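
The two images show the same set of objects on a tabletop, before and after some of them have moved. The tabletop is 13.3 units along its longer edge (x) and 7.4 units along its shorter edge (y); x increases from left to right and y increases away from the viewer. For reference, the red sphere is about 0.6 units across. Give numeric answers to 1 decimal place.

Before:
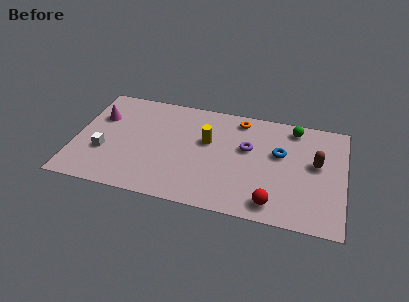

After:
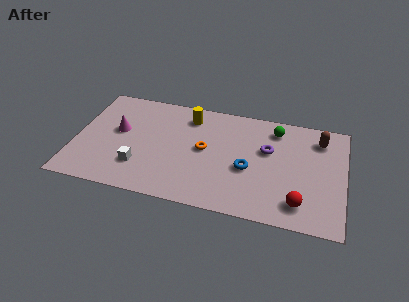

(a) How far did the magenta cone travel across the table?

1.3

From (1.1, 5.0) to (2.1, 4.2), the magenta cone covered √(1.0² + 0.8²) ≈ 1.3 units.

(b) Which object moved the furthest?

the orange torus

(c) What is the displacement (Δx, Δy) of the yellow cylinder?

(-1.0, 1.5)

The yellow cylinder started near (6.5, 4.5) and ended near (5.5, 6.0).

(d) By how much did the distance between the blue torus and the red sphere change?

-0.3

The distance was about 3.4 in the first image and 3.1 in the second, so they moved 0.3 units closer together.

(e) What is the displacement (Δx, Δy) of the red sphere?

(1.3, 0.3)

The red sphere was at about (9.9, 1.1) and moved to about (11.2, 1.4).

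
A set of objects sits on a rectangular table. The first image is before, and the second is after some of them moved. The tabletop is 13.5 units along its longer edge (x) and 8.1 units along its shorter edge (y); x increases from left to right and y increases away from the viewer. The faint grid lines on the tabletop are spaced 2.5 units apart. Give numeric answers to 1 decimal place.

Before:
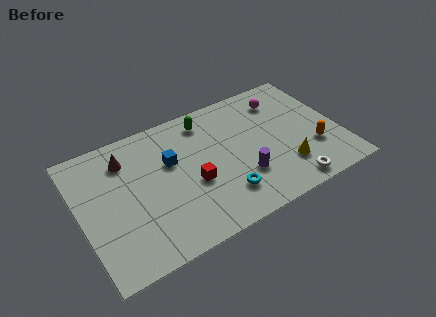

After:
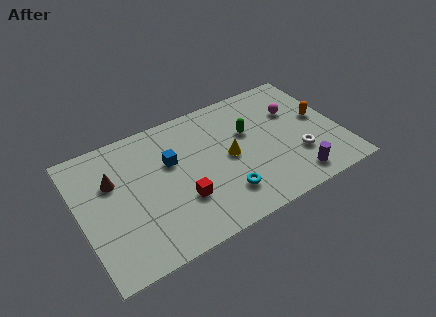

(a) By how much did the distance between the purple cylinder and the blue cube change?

+2.8

The distance was about 4.3 in the first image and 7.1 in the second, so they moved 2.8 units further apart.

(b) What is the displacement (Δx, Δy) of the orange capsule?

(0.6, 1.8)

The orange capsule was at about (12.0, 2.6) and moved to about (12.6, 4.4).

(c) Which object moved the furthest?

the yellow cone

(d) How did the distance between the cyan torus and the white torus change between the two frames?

+0.6

Before: roughly 3.4 units apart; after: 4.0. That's 0.6 units further apart.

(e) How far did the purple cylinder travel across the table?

2.8

The purple cylinder moved from about (8.2, 2.5) to (10.7, 1.2), a distance of √(2.5² + 1.3²) ≈ 2.8.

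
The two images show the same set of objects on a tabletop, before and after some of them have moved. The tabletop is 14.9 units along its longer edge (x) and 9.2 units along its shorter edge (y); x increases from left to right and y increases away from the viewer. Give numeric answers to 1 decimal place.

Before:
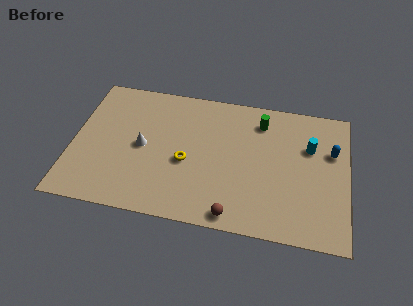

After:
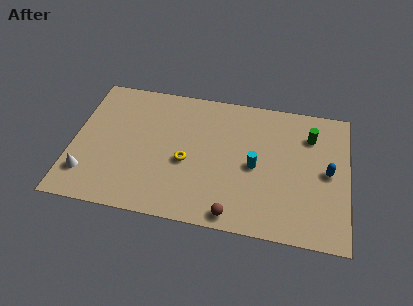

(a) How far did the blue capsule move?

1.4

The blue capsule was near (14.0, 6.0) before and (13.8, 4.6) after, so it travelled √(0.2² + 1.4²) ≈ 1.4 units.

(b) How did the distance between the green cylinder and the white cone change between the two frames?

+5.9

The distance was about 6.9 in the first image and 12.8 in the second, so they moved 5.9 units further apart.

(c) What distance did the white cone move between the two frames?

3.8

The white cone was near (3.8, 4.5) before and (0.9, 2.1) after, so it travelled √(2.9² + 2.4²) ≈ 3.8 units.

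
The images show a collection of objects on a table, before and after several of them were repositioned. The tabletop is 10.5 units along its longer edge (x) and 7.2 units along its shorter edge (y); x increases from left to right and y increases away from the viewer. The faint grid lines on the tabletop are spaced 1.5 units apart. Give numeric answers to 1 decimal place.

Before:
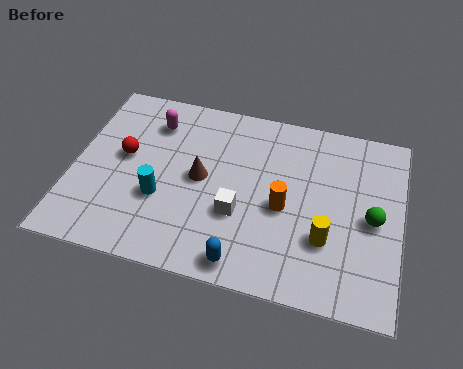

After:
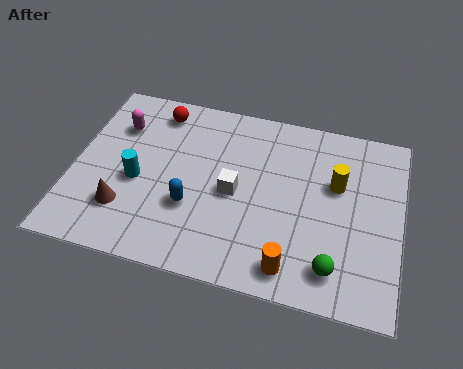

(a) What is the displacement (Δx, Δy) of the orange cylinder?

(0.4, -2.2)

From the two frames, the orange cylinder sits at roughly (6.8, 3.2) before and (7.2, 1.0) after.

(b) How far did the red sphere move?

2.3

The red sphere moved from about (1.6, 4.0) to (2.5, 6.1), a distance of √(0.9² + 2.1²) ≈ 2.3.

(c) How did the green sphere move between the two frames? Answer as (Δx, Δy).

(-1.1, -2.1)

From the two frames, the green sphere sits at roughly (9.6, 3.4) before and (8.5, 1.3) after.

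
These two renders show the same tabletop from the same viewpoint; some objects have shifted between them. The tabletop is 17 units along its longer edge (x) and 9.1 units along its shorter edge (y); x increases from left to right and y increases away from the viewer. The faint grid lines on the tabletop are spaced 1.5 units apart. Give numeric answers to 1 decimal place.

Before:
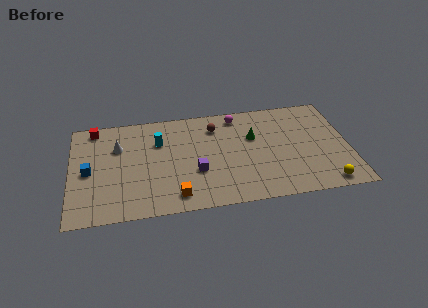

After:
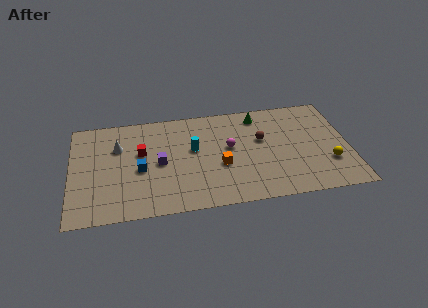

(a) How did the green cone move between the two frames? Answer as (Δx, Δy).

(0.4, 1.9)

The green cone was at about (11.2, 5.8) and moved to about (11.6, 7.7).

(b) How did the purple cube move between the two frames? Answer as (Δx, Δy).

(-2.2, 1.1)

The purple cube started near (7.6, 3.3) and ended near (5.4, 4.4).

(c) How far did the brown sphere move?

3.2

The brown sphere was near (8.9, 7.1) before and (11.7, 5.5) after, so it travelled √(2.8² + 1.6²) ≈ 3.2 units.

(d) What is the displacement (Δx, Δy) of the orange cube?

(2.8, 2.2)

The orange cube started near (6.3, 1.4) and ended near (9.1, 3.6).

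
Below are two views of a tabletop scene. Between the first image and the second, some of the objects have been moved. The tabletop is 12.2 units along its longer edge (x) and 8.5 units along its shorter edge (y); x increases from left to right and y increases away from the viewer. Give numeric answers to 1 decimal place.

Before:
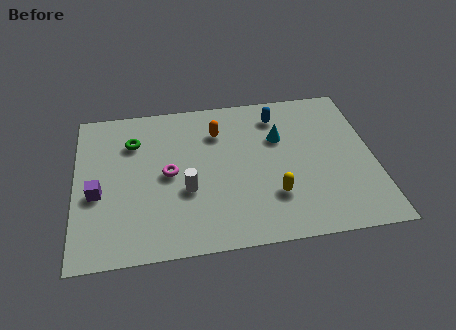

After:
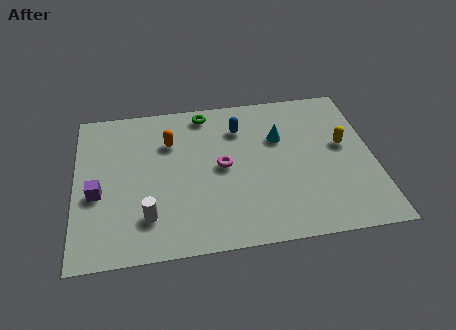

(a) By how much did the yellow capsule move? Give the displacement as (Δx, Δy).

(3.0, 2.4)

The yellow capsule was at about (8.0, 2.4) and moved to about (11.0, 4.8).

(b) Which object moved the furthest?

the yellow capsule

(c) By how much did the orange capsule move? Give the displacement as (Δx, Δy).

(-2.0, -0.3)

The orange capsule was at about (5.9, 6.3) and moved to about (3.9, 6.0).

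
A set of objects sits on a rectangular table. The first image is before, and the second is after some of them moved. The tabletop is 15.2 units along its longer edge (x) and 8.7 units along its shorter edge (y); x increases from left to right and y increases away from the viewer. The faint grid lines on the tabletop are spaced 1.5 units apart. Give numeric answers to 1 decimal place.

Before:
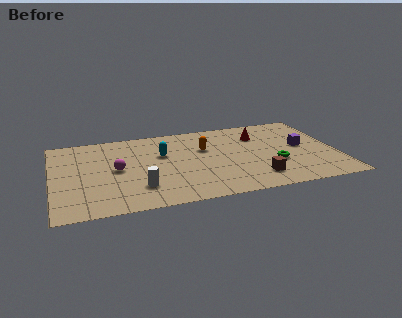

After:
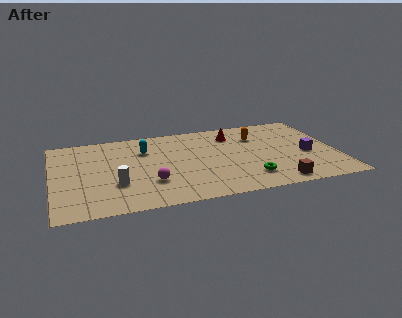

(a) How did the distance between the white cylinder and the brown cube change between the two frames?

+2.4

They were about 6.2 units apart before and 8.6 after — 2.4 units further apart.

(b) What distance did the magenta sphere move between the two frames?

2.5

The magenta sphere moved from about (3.4, 4.4) to (5.1, 2.6), a distance of √(1.7² + 1.8²) ≈ 2.5.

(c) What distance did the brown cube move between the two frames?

1.3

From (10.7, 1.8) to (11.7, 1.0), the brown cube covered √(1.0² + 0.8²) ≈ 1.3 units.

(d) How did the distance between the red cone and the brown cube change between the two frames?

+1.5

The distance was about 4.6 in the first image and 6.1 in the second, so they moved 1.5 units further apart.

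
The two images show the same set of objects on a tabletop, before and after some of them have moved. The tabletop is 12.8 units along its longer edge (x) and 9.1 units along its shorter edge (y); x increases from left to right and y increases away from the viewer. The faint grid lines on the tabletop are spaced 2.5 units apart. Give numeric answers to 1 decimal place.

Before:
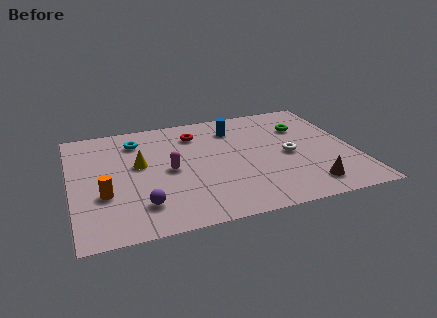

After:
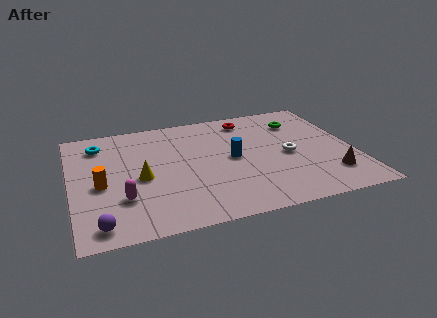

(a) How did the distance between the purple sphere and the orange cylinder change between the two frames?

+0.9

Before: roughly 2.0 units apart; after: 2.9. That's 0.9 units further apart.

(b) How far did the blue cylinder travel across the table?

2.5

From (7.6, 7.1) to (7.3, 4.6), the blue cylinder covered √(0.3² + 2.5²) ≈ 2.5 units.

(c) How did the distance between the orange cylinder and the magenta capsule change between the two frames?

-1.6

Before: roughly 3.2 units apart; after: 1.6. That's 1.6 units closer together.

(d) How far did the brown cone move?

1.3

From (10.4, 1.5) to (11.5, 2.1), the brown cone covered √(1.1² + 0.6²) ≈ 1.3 units.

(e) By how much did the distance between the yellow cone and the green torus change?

+0.3

They were about 7.7 units apart before and 8.0 after — 0.3 units further apart.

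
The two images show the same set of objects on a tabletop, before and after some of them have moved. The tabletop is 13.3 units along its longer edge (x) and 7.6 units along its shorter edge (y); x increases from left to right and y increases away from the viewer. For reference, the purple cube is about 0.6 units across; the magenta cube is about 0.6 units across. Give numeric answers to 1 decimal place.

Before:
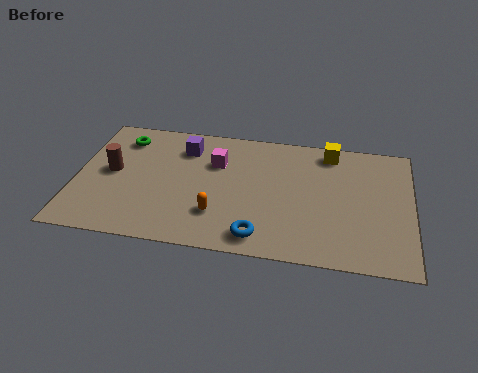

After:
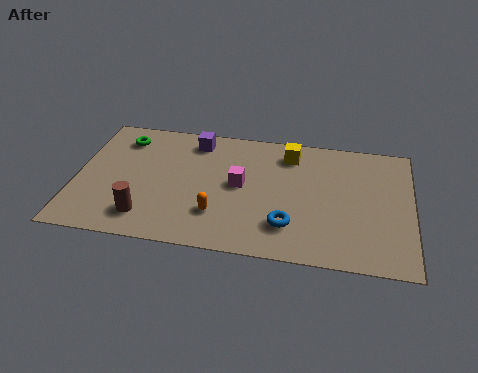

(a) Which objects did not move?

the orange capsule and the green torus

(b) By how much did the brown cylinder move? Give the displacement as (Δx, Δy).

(1.5, -2.5)

From the two frames, the brown cylinder sits at roughly (1.4, 4.0) before and (2.9, 1.5) after.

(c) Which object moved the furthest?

the brown cylinder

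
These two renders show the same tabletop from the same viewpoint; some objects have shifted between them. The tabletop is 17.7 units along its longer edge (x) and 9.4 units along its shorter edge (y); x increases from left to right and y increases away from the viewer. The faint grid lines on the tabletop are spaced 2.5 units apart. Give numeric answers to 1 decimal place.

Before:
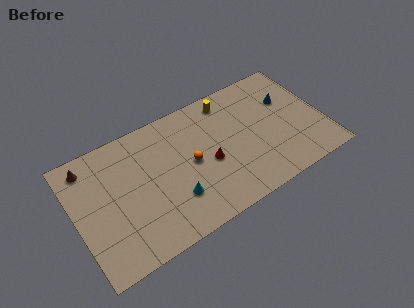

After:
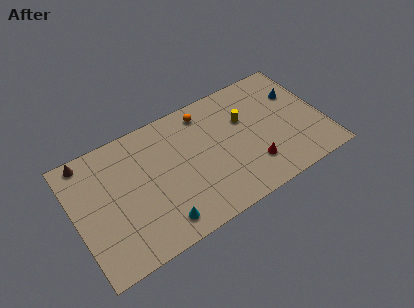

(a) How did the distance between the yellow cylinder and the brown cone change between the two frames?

+1.2

Before: roughly 10.1 units apart; after: 11.3. That's 1.2 units further apart.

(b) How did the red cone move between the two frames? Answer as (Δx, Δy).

(2.9, -1.7)

The red cone started near (9.4, 4.1) and ended near (12.3, 2.4).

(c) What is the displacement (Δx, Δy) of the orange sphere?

(1.5, 3.3)

The orange sphere started near (8.2, 4.7) and ended near (9.7, 8.0).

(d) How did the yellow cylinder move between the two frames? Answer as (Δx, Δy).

(0.9, -2.0)

The yellow cylinder started near (11.4, 8.1) and ended near (12.3, 6.1).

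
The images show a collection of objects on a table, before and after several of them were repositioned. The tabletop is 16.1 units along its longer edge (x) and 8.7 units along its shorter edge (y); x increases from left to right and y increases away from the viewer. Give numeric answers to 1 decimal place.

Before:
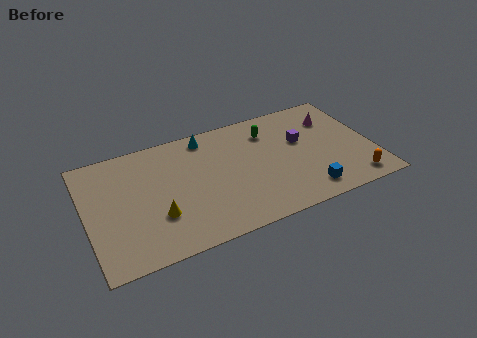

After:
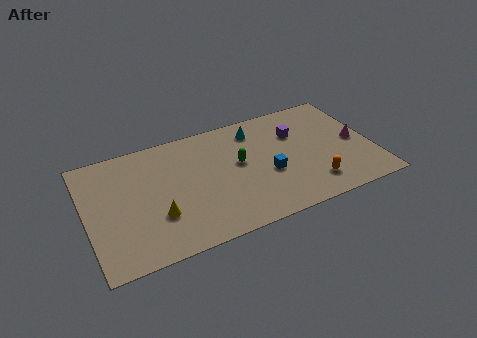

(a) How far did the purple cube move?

0.7

The purple cube moved from about (12.2, 5.3) to (12.0, 6.0), a distance of √(0.2² + 0.7²) ≈ 0.7.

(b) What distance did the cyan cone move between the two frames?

2.8

From (7.0, 7.6) to (9.8, 7.1), the cyan cone covered √(2.8² + 0.5²) ≈ 2.8 units.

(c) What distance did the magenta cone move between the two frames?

2.4

From (14.2, 6.4) to (15.2, 4.2), the magenta cone covered √(1.0² + 2.2²) ≈ 2.4 units.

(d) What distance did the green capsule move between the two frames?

2.6

The green capsule was near (10.5, 6.7) before and (8.6, 4.9) after, so it travelled √(1.9² + 1.8²) ≈ 2.6 units.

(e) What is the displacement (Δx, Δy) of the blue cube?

(-1.9, 2.1)

From the two frames, the blue cube sits at roughly (12.0, 1.4) before and (10.1, 3.5) after.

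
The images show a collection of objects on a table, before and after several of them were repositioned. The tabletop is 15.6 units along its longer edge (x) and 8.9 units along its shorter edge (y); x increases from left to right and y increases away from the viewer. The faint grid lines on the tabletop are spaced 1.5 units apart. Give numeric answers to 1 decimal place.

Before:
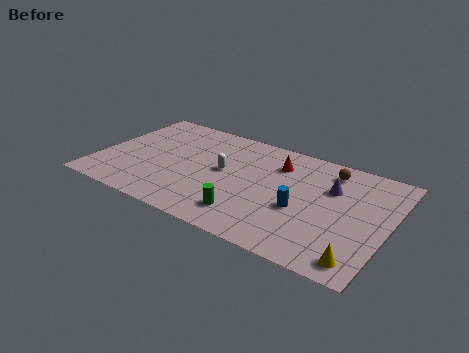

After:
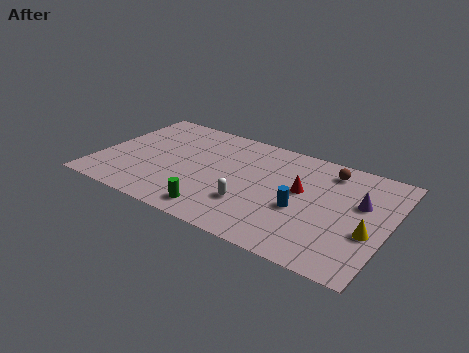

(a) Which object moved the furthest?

the white capsule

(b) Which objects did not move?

the blue cylinder and the brown sphere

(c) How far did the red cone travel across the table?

2.2

From (9.4, 6.7) to (10.9, 5.1), the red cone covered √(1.5² + 1.6²) ≈ 2.2 units.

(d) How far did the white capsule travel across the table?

2.8

The white capsule moved from about (6.7, 4.8) to (8.5, 2.7), a distance of √(1.8² + 2.1²) ≈ 2.8.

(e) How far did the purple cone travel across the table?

1.7

The purple cone was near (12.4, 6.0) before and (14.0, 5.5) after, so it travelled √(1.6² + 0.5²) ≈ 1.7 units.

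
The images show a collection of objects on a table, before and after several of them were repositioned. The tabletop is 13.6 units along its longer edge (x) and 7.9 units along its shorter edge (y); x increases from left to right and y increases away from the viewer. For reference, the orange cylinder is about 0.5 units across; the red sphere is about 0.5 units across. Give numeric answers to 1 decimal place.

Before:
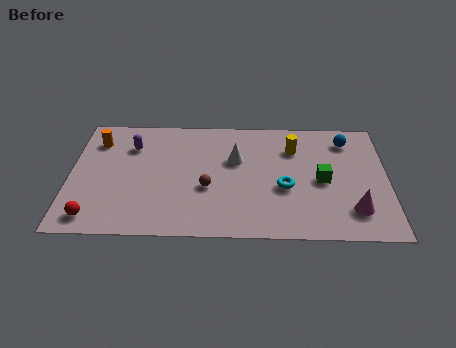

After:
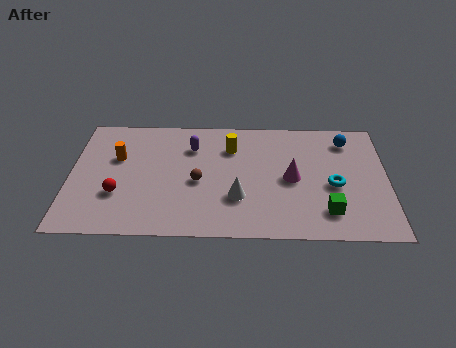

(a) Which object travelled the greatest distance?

the magenta cone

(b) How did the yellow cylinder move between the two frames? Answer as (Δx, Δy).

(-2.7, 0.0)

From the two frames, the yellow cylinder sits at roughly (9.6, 5.8) before and (6.9, 5.8) after.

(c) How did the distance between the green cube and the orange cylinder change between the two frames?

-0.4

Before: roughly 10.0 units apart; after: 9.6. That's 0.4 units closer together.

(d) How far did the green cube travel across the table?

2.0

From (10.8, 3.7) to (11.0, 1.7), the green cube covered √(0.2² + 2.0²) ≈ 2.0 units.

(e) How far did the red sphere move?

1.8

The red sphere was near (1.1, 1.1) before and (2.1, 2.6) after, so it travelled √(1.0² + 1.5²) ≈ 1.8 units.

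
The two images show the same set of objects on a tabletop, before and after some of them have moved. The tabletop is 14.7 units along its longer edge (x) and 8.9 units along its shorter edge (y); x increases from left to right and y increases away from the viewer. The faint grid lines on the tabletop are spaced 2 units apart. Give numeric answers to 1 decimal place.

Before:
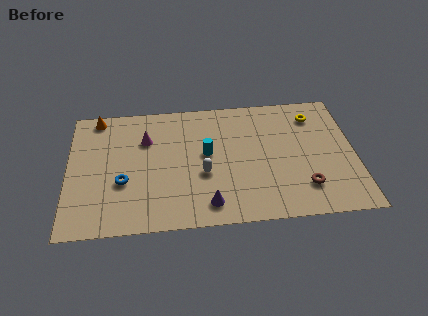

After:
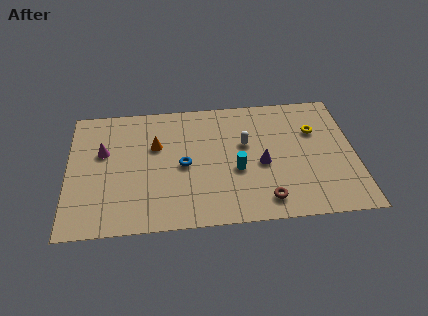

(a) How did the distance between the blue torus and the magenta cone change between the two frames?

+1.2

The distance was about 3.1 in the first image and 4.3 in the second, so they moved 1.2 units further apart.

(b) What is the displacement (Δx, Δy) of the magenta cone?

(-2.2, -0.7)

The magenta cone was at about (4.0, 6.2) and moved to about (1.8, 5.5).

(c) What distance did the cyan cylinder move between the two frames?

2.0

From (7.1, 4.9) to (8.6, 3.6), the cyan cylinder covered √(1.5² + 1.3²) ≈ 2.0 units.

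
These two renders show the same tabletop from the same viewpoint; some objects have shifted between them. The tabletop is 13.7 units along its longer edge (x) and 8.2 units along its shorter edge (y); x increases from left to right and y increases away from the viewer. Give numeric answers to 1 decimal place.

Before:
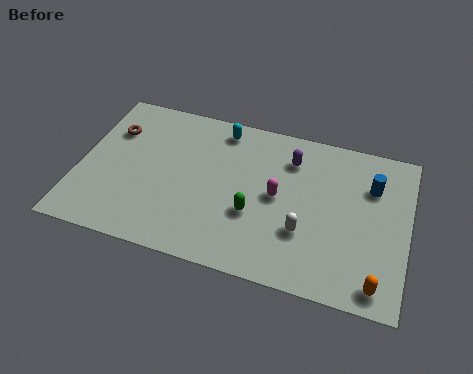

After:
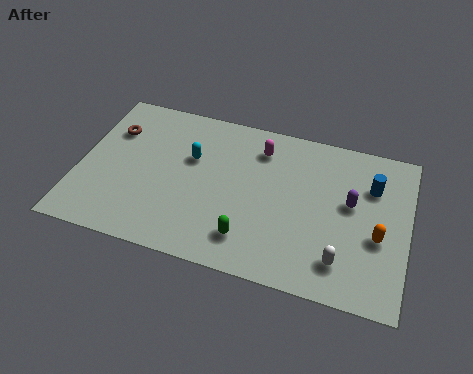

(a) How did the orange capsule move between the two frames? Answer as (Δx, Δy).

(-0.1, 2.3)

From the two frames, the orange capsule sits at roughly (12.6, 1.0) before and (12.5, 3.3) after.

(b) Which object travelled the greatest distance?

the purple capsule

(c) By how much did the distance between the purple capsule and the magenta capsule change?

+2.2

The distance was about 2.1 in the first image and 4.3 in the second, so they moved 2.2 units further apart.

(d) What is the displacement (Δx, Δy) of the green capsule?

(-0.1, -1.3)

The green capsule started near (7.4, 3.0) and ended near (7.3, 1.7).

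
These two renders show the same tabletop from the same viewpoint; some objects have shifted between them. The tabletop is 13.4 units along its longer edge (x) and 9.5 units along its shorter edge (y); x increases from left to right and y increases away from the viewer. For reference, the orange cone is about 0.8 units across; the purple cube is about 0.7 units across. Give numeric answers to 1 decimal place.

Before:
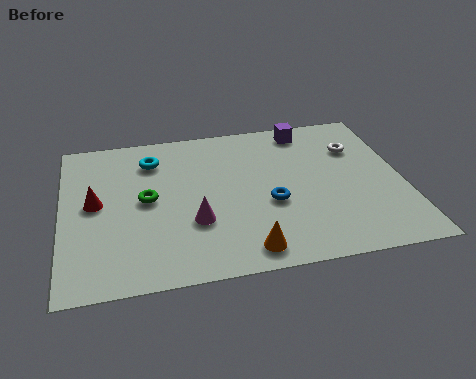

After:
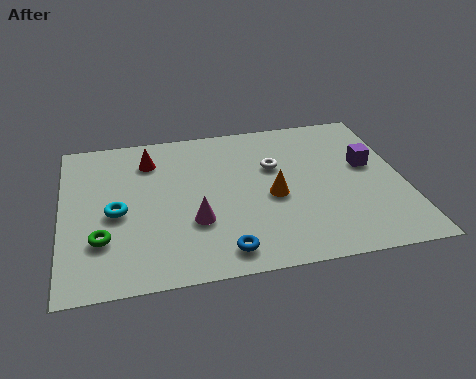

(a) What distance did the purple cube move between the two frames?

3.6

From (9.8, 8.3) to (12.1, 5.5), the purple cube covered √(2.3² + 2.8²) ≈ 3.6 units.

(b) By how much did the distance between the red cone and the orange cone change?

-1.2

They were about 6.9 units apart before and 5.7 after — 1.2 units closer together.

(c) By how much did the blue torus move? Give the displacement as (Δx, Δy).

(-2.0, -2.5)

The blue torus was at about (8.1, 3.8) and moved to about (6.1, 1.3).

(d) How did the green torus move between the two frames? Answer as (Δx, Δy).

(-1.8, -2.1)

The green torus was at about (3.3, 4.9) and moved to about (1.5, 2.8).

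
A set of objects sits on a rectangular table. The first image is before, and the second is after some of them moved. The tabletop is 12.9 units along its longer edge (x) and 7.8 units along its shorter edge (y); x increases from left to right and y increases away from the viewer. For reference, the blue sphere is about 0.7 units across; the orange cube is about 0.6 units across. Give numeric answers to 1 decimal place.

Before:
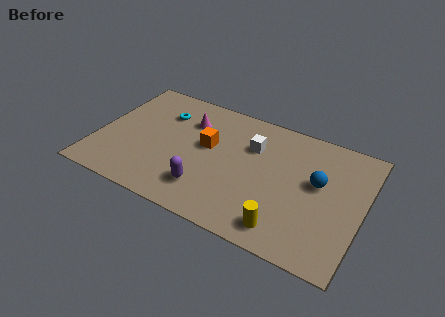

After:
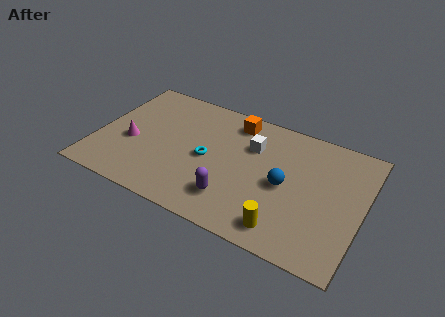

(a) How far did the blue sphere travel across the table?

1.7

The blue sphere moved from about (10.7, 4.5) to (9.2, 3.7), a distance of √(1.5² + 0.8²) ≈ 1.7.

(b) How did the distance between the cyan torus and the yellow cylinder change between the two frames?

-3.2

They were about 8.0 units apart before and 4.8 after — 3.2 units closer together.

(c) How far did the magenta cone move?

3.5

The magenta cone was near (4.2, 5.7) before and (1.7, 3.2) after, so it travelled √(2.5² + 2.5²) ≈ 3.5 units.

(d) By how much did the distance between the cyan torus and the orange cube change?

+0.4

They were about 2.7 units apart before and 3.1 after — 0.4 units further apart.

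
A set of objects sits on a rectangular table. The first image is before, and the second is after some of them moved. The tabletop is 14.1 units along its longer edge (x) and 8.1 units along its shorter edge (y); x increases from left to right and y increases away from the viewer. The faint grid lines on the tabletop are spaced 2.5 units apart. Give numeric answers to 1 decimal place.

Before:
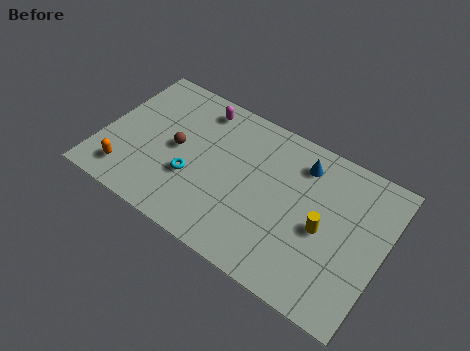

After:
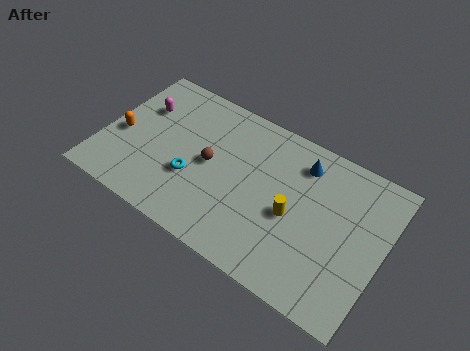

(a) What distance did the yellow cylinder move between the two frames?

1.5

From (11.2, 3.7) to (9.7, 3.6), the yellow cylinder covered √(1.5² + 0.1²) ≈ 1.5 units.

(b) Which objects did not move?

the cyan torus and the blue cone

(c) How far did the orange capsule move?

2.1

The orange capsule was near (1.6, 1.5) before and (0.9, 3.5) after, so it travelled √(0.7² + 2.0²) ≈ 2.1 units.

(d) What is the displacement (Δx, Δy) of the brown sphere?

(1.7, 0.0)

The brown sphere was at about (3.7, 4.1) and moved to about (5.4, 4.1).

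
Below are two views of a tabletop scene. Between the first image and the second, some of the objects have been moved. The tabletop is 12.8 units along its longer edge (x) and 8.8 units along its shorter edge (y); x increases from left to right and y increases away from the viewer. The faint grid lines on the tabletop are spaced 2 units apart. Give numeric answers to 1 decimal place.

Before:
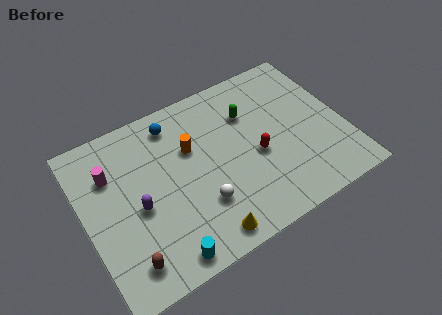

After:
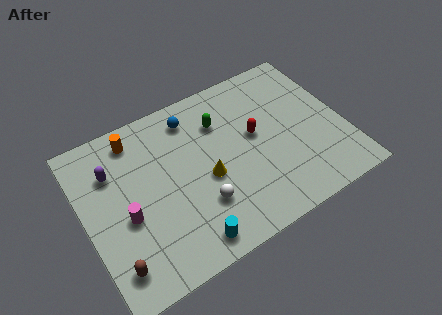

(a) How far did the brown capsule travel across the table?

0.6

The brown capsule was near (1.6, 1.5) before and (1.0, 1.6) after, so it travelled √(0.6² + 0.1²) ≈ 0.6 units.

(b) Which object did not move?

the white sphere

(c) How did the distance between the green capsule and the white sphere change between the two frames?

-0.6

They were about 4.7 units apart before and 4.1 after — 0.6 units closer together.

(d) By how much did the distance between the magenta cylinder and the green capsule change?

-1.1

Before: roughly 6.9 units apart; after: 5.8. That's 1.1 units closer together.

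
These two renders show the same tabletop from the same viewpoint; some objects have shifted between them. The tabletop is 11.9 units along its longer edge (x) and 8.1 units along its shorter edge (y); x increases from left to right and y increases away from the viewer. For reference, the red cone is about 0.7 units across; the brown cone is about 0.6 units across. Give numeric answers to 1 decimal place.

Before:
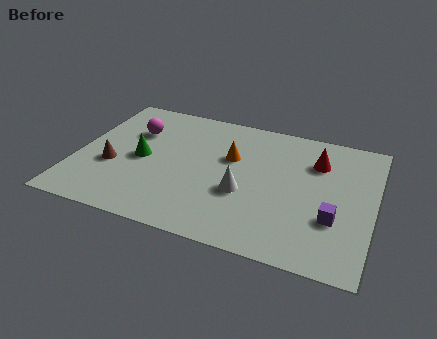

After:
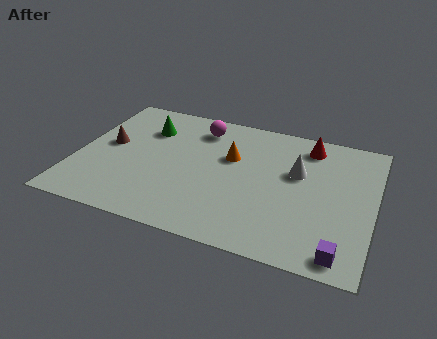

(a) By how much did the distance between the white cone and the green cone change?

+2.0

The distance was about 4.3 in the first image and 6.3 in the second, so they moved 2.0 units further apart.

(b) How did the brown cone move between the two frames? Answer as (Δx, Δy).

(-0.3, 1.3)

From the two frames, the brown cone sits at roughly (1.5, 3.1) before and (1.2, 4.4) after.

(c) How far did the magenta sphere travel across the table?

2.8

From (2.1, 5.6) to (4.7, 6.6), the magenta sphere covered √(2.6² + 1.0²) ≈ 2.8 units.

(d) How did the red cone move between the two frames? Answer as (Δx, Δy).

(-0.4, 0.9)

The red cone was at about (9.5, 5.9) and moved to about (9.1, 6.8).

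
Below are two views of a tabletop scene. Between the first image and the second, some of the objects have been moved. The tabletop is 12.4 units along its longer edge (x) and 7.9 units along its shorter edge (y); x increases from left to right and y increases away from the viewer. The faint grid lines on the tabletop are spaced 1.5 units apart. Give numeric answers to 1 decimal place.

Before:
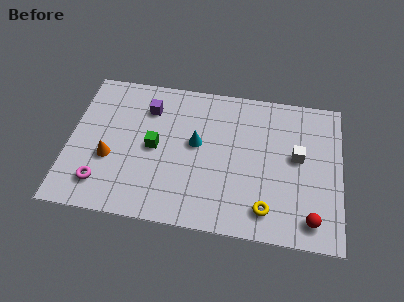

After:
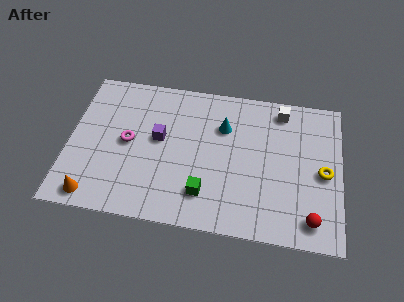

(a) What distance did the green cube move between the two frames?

3.2

From (3.9, 3.9) to (6.3, 1.8), the green cube covered √(2.4² + 2.1²) ≈ 3.2 units.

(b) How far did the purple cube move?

1.7

The purple cube was near (3.5, 6.0) before and (4.1, 4.4) after, so it travelled √(0.6² + 1.6²) ≈ 1.7 units.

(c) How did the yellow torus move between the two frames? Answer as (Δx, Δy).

(2.5, 2.3)

The yellow torus was at about (9.1, 1.4) and moved to about (11.6, 3.7).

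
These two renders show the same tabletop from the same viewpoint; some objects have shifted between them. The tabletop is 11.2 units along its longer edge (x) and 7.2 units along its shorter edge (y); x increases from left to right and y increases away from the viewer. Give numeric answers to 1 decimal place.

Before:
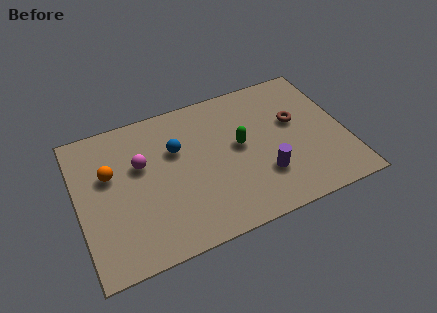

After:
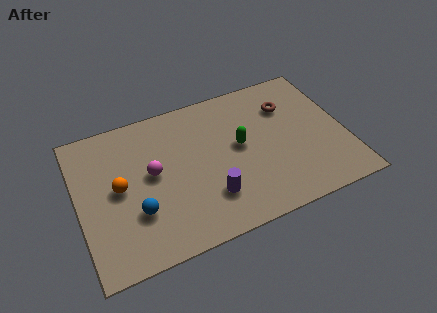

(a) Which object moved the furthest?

the blue sphere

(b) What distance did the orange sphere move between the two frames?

0.9

The orange sphere was near (1.4, 4.5) before and (1.7, 3.7) after, so it travelled √(0.3² + 0.8²) ≈ 0.9 units.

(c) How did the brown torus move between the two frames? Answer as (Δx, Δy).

(-0.2, 0.9)

The brown torus started near (9.2, 4.3) and ended near (9.0, 5.2).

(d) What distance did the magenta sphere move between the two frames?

0.7

From (2.7, 4.5) to (3.1, 3.9), the magenta sphere covered √(0.4² + 0.6²) ≈ 0.7 units.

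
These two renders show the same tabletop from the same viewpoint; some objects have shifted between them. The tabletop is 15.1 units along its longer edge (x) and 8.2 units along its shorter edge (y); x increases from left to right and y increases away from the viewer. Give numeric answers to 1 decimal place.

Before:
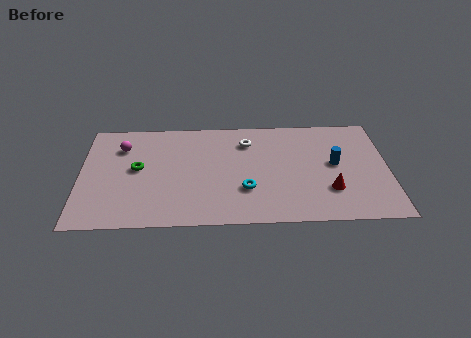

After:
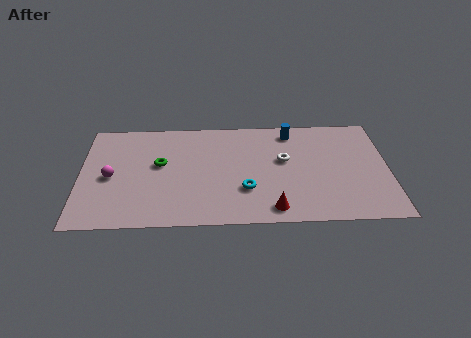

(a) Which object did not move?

the cyan torus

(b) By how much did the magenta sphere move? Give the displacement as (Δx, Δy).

(-0.5, -2.3)

From the two frames, the magenta sphere sits at roughly (2.0, 6.1) before and (1.5, 3.8) after.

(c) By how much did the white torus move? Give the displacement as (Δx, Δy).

(1.8, -1.5)

The white torus was at about (8.2, 6.3) and moved to about (10.0, 4.8).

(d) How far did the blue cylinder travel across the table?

3.3

The blue cylinder was near (12.5, 4.4) before and (10.4, 7.0) after, so it travelled √(2.1² + 2.6²) ≈ 3.3 units.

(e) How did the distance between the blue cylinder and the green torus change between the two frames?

-2.8

They were about 9.7 units apart before and 6.9 after — 2.8 units closer together.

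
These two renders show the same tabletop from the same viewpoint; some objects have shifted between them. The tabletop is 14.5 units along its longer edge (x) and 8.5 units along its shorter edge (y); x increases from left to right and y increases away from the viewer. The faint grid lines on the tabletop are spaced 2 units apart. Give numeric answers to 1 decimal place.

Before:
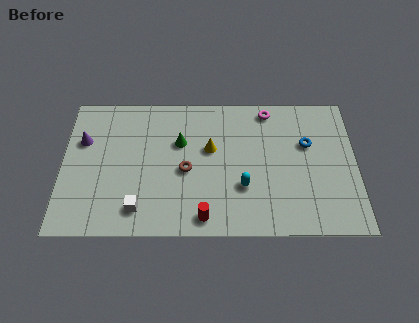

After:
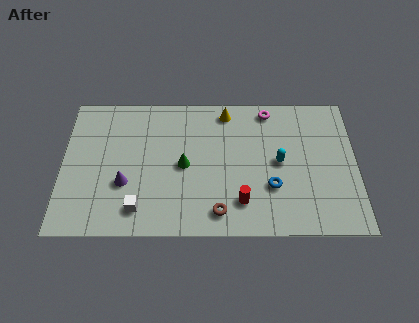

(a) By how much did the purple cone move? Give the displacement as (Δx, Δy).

(2.1, -2.6)

The purple cone was at about (1.0, 5.6) and moved to about (3.1, 3.0).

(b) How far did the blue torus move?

3.2

From (12.1, 5.4) to (10.3, 2.8), the blue torus covered √(1.8² + 2.6²) ≈ 3.2 units.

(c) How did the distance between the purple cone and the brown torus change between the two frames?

-0.5

The distance was about 5.4 in the first image and 4.9 in the second, so they moved 0.5 units closer together.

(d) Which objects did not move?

the magenta torus and the white cube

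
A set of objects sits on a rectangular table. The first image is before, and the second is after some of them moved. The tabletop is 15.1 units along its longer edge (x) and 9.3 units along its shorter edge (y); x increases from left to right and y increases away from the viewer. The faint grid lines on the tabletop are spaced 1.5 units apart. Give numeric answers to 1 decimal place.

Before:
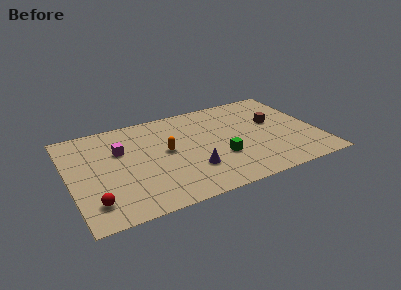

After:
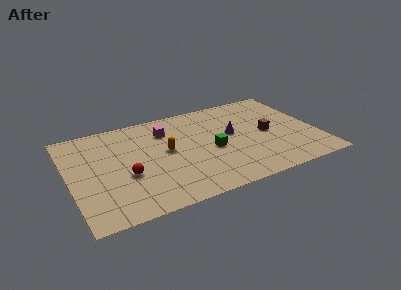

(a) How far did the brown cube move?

1.1

From (12.6, 5.5) to (12.1, 4.5), the brown cube covered √(0.5² + 1.0²) ≈ 1.1 units.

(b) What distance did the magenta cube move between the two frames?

3.0

The magenta cube was near (3.2, 6.1) before and (6.1, 7.0) after, so it travelled √(2.9² + 0.9²) ≈ 3.0 units.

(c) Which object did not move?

the orange capsule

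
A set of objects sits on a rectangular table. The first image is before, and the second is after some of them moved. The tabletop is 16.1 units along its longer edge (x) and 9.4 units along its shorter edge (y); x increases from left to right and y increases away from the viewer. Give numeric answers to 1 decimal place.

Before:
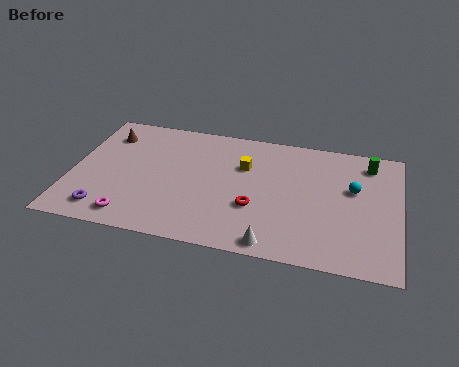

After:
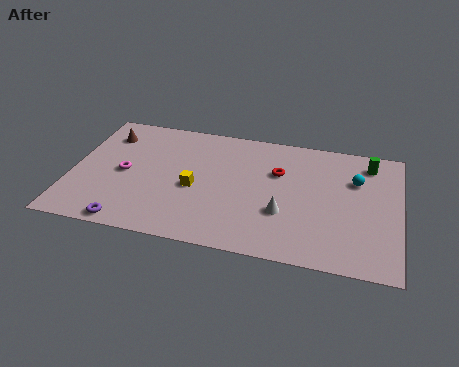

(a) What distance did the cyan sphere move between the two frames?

0.7

The cyan sphere moved from about (13.8, 5.7) to (13.9, 6.4), a distance of √(0.1² + 0.7²) ≈ 0.7.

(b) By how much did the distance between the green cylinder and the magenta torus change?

-0.7

Before: roughly 13.0 units apart; after: 12.3. That's 0.7 units closer together.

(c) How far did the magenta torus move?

3.3

From (3.2, 1.3) to (2.6, 4.5), the magenta torus covered √(0.6² + 3.2²) ≈ 3.3 units.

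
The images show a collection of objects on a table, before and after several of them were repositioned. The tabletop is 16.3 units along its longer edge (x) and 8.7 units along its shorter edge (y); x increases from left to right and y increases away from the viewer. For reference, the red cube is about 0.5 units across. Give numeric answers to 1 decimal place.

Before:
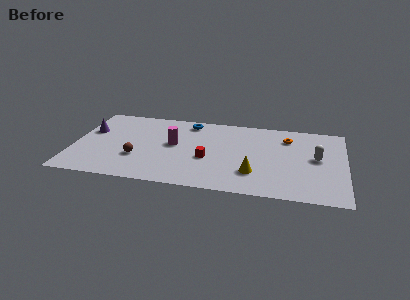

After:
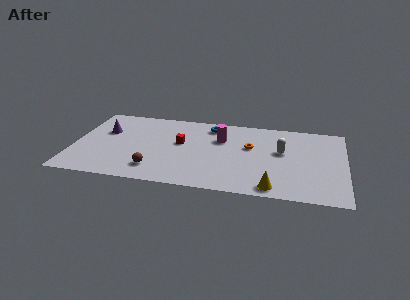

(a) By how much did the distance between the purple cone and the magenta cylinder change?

+1.9

Before: roughly 5.1 units apart; after: 7.0. That's 1.9 units further apart.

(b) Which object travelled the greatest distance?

the magenta cylinder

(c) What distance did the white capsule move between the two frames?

2.1

From (14.6, 4.7) to (12.5, 5.1), the white capsule covered √(2.1² + 0.4²) ≈ 2.1 units.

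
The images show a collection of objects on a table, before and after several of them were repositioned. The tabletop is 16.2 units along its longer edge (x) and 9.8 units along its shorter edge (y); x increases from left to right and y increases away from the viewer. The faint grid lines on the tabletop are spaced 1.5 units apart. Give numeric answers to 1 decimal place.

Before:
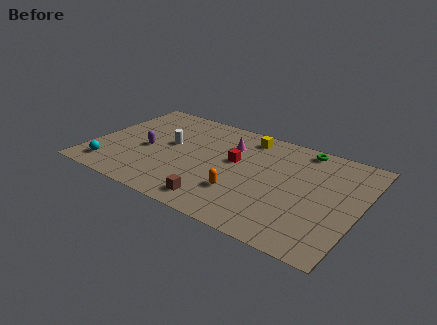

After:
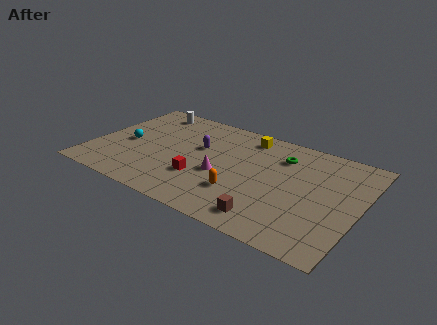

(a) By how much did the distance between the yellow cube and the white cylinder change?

+1.0

The distance was about 5.3 in the first image and 6.3 in the second, so they moved 1.0 units further apart.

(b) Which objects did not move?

the orange capsule and the yellow cube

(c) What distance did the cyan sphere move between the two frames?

2.9

The cyan sphere was near (1.5, 1.6) before and (2.0, 4.5) after, so it travelled √(0.5² + 2.9²) ≈ 2.9 units.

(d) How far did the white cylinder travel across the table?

3.6

The white cylinder was near (4.5, 5.5) before and (2.6, 8.5) after, so it travelled √(1.9² + 3.0²) ≈ 3.6 units.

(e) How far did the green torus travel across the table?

1.8

From (12.3, 8.8) to (11.2, 7.4), the green torus covered √(1.1² + 1.4²) ≈ 1.8 units.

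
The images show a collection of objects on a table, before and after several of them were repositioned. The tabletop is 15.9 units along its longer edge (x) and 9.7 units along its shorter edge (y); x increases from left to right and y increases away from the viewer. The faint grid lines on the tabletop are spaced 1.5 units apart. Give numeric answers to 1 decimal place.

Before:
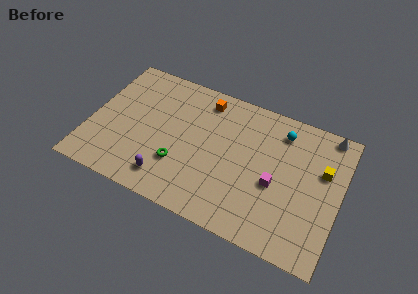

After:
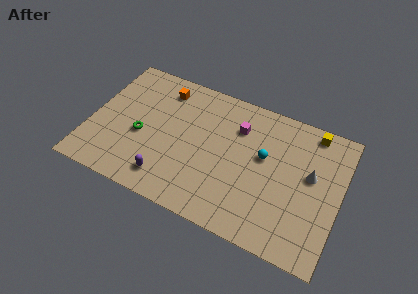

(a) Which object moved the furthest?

the magenta cube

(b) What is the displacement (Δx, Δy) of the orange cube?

(-2.7, -0.2)

The orange cube was at about (6.9, 8.2) and moved to about (4.2, 8.0).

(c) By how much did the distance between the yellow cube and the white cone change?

+0.4

The distance was about 2.7 in the first image and 3.1 in the second, so they moved 0.4 units further apart.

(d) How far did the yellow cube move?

2.7

The yellow cube moved from about (14.7, 6.2) to (13.8, 8.7), a distance of √(0.9² + 2.5²) ≈ 2.7.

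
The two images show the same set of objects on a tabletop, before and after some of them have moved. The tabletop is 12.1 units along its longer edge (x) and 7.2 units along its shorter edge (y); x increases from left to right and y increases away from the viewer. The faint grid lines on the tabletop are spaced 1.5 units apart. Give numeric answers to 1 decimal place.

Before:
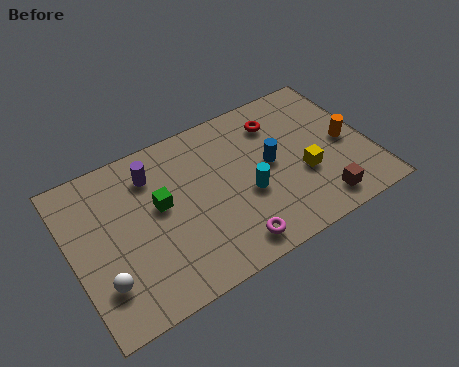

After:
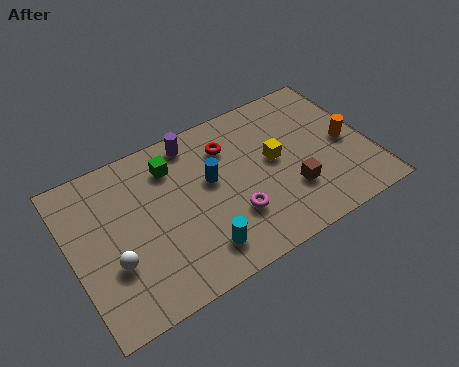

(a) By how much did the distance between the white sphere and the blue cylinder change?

-2.8

They were about 7.3 units apart before and 4.5 after — 2.8 units closer together.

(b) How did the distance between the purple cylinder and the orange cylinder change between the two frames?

-1.4

They were about 8.0 units apart before and 6.6 after — 1.4 units closer together.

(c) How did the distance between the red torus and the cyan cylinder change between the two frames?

+1.2

Before: roughly 3.2 units apart; after: 4.4. That's 1.2 units further apart.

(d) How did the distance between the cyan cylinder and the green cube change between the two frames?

+0.6

The distance was about 3.6 in the first image and 4.2 in the second, so they moved 0.6 units further apart.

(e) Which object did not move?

the orange cylinder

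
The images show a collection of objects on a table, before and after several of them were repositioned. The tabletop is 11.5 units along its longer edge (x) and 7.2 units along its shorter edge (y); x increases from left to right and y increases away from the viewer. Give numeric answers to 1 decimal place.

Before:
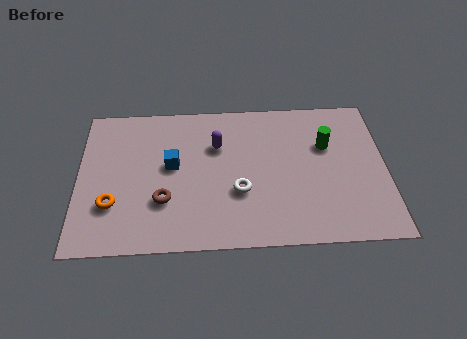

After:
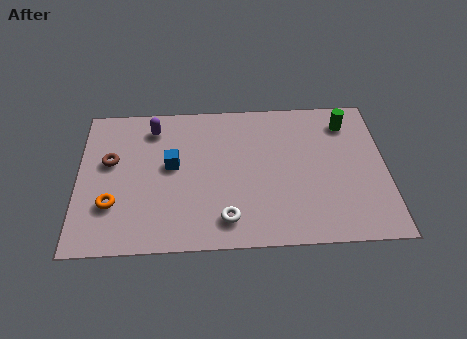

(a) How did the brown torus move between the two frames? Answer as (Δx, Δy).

(-2.0, 2.0)

The brown torus started near (3.2, 2.3) and ended near (1.2, 4.3).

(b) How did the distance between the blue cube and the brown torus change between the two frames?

+0.6

Before: roughly 1.7 units apart; after: 2.3. That's 0.6 units further apart.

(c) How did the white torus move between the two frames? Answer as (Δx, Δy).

(-0.5, -1.3)

From the two frames, the white torus sits at roughly (6.0, 2.6) before and (5.5, 1.3) after.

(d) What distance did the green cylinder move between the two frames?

1.4

The green cylinder moved from about (9.3, 4.7) to (10.1, 5.8), a distance of √(0.8² + 1.1²) ≈ 1.4.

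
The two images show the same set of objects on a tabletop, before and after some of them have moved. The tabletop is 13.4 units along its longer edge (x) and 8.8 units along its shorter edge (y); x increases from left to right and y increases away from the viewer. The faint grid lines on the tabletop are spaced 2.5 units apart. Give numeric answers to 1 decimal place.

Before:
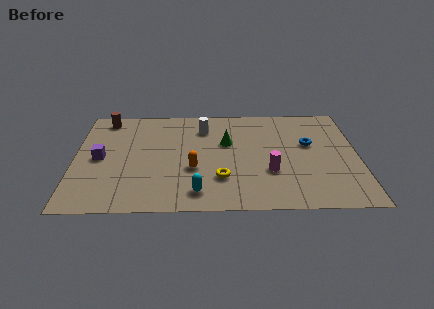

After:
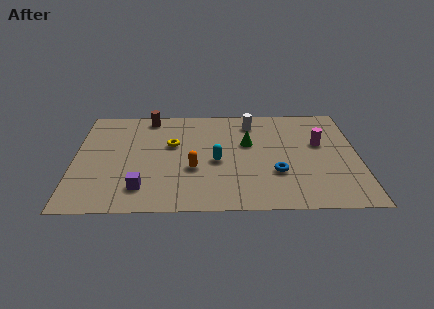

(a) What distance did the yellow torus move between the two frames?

3.7

From (6.9, 2.5) to (4.6, 5.4), the yellow torus covered √(2.3² + 2.9²) ≈ 3.7 units.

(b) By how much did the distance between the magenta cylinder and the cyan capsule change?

+1.3

Before: roughly 3.8 units apart; after: 5.1. That's 1.3 units further apart.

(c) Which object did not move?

the orange capsule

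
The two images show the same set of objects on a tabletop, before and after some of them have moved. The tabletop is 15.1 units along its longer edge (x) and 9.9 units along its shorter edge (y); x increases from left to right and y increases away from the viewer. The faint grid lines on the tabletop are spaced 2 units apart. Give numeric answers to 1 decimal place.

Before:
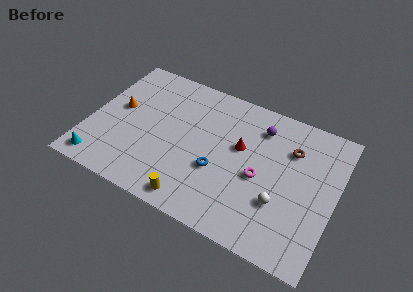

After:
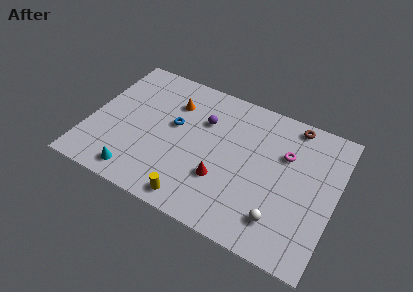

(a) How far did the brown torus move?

1.8

The brown torus was near (12.2, 7.1) before and (12.1, 8.9) after, so it travelled √(0.1² + 1.8²) ≈ 1.8 units.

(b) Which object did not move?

the yellow cylinder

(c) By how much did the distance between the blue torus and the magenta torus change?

+4.3

Before: roughly 2.6 units apart; after: 6.9. That's 4.3 units further apart.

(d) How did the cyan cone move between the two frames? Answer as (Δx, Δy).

(2.3, 0.1)

The cyan cone started near (1.1, 1.2) and ended near (3.4, 1.3).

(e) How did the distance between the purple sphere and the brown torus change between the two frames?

+3.6

The distance was about 2.1 in the first image and 5.7 in the second, so they moved 3.6 units further apart.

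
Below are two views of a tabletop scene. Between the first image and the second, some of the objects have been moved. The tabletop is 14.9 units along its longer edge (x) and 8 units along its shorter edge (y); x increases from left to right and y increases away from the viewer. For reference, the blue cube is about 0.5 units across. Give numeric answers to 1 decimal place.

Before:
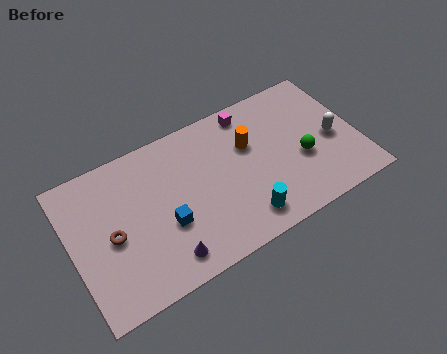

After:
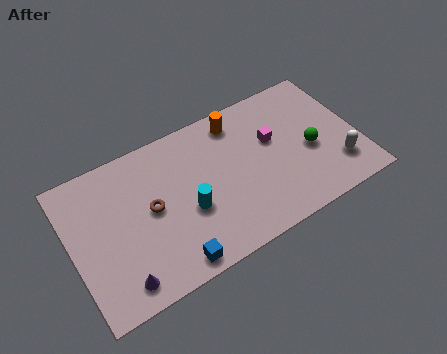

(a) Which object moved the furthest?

the cyan cylinder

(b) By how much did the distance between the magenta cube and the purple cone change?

+1.5

They were about 7.8 units apart before and 9.3 after — 1.5 units further apart.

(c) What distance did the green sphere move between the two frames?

0.6

From (11.9, 3.2) to (12.4, 3.5), the green sphere covered √(0.5² + 0.3²) ≈ 0.6 units.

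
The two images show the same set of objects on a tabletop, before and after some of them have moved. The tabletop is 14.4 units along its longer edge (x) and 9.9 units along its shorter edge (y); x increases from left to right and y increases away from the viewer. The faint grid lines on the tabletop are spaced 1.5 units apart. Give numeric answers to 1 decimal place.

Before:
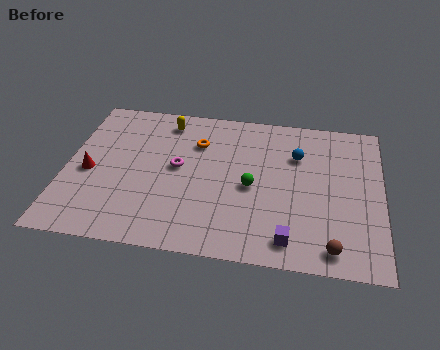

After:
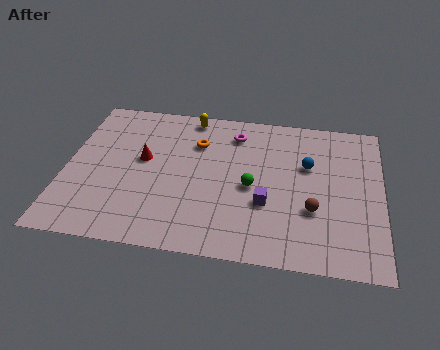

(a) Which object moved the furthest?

the magenta torus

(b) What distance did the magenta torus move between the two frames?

3.7

The magenta torus was near (5.1, 5.3) before and (7.6, 8.0) after, so it travelled √(2.5² + 2.7²) ≈ 3.7 units.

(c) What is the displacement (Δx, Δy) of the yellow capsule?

(1.1, 0.5)

The yellow capsule started near (4.4, 8.4) and ended near (5.5, 8.9).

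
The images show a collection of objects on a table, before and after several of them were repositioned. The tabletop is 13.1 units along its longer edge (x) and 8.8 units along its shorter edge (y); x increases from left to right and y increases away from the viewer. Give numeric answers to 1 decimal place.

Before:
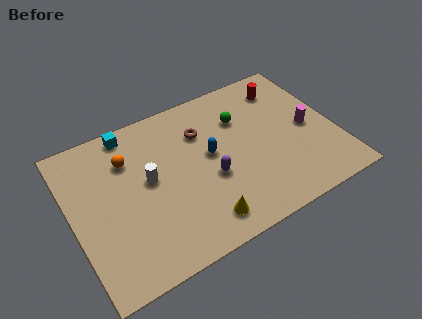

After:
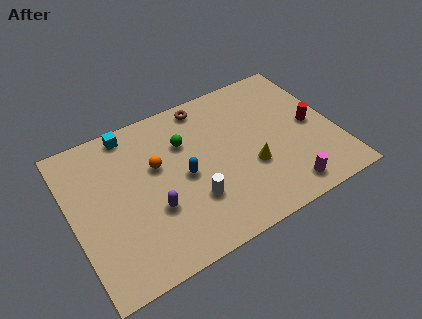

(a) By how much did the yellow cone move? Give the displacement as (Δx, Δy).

(2.8, 1.8)

The yellow cone started near (5.9, 1.4) and ended near (8.7, 3.2).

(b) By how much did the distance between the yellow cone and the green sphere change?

-1.5

The distance was about 5.6 in the first image and 4.1 in the second, so they moved 1.5 units closer together.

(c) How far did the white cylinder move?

2.8

The white cylinder was near (3.8, 4.8) before and (5.7, 2.7) after, so it travelled √(1.9² + 2.1²) ≈ 2.8 units.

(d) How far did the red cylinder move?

2.9

From (11.1, 7.1) to (12.0, 4.3), the red cylinder covered √(0.9² + 2.8²) ≈ 2.9 units.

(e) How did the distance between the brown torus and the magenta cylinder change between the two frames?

+1.7

They were about 5.5 units apart before and 7.2 after — 1.7 units further apart.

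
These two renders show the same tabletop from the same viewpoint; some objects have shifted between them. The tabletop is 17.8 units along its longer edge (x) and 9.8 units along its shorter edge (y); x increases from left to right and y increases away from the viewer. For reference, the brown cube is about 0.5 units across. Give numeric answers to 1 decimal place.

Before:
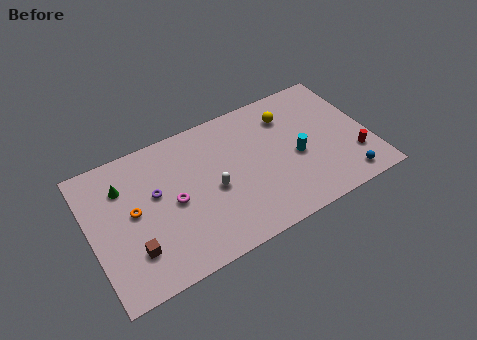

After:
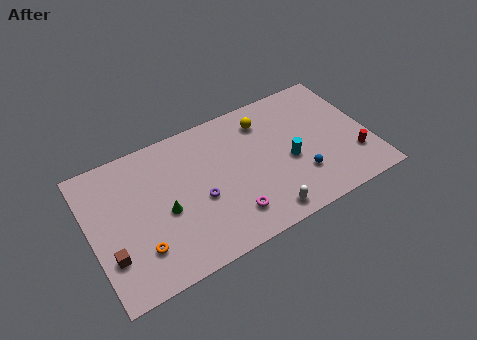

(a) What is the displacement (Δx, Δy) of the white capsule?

(2.8, -3.2)

The white capsule was at about (7.7, 4.4) and moved to about (10.5, 1.2).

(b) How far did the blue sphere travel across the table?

3.1

The blue sphere moved from about (15.8, 1.3) to (13.1, 2.8), a distance of √(2.7² + 1.5²) ≈ 3.1.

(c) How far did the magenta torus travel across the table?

4.2

The magenta torus was near (5.2, 4.7) before and (8.5, 2.1) after, so it travelled √(3.3² + 2.6²) ≈ 4.2 units.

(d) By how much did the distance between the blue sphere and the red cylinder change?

+1.9

The distance was about 1.6 in the first image and 3.5 in the second, so they moved 1.9 units further apart.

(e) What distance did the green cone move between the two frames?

3.7

The green cone was near (2.3, 7.2) before and (4.6, 4.3) after, so it travelled √(2.3² + 2.9²) ≈ 3.7 units.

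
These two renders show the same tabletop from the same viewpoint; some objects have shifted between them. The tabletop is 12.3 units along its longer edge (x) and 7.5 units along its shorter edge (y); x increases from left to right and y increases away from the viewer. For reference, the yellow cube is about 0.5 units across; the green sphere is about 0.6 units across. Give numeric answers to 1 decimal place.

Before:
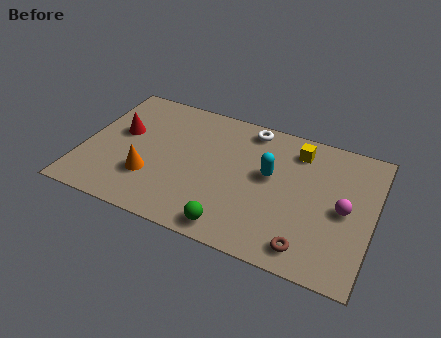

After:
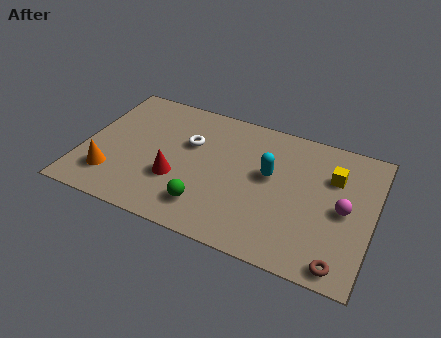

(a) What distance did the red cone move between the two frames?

3.2

The red cone moved from about (1.5, 4.4) to (4.1, 2.6), a distance of √(2.6² + 1.8²) ≈ 3.2.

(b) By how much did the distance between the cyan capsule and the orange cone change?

+1.7

Before: roughly 5.3 units apart; after: 7.0. That's 1.7 units further apart.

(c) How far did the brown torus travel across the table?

1.4

The brown torus moved from about (9.8, 1.1) to (11.2, 0.8), a distance of √(1.4² + 0.3²) ≈ 1.4.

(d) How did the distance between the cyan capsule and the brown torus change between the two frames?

+1.1

Before: roughly 3.7 units apart; after: 4.8. That's 1.1 units further apart.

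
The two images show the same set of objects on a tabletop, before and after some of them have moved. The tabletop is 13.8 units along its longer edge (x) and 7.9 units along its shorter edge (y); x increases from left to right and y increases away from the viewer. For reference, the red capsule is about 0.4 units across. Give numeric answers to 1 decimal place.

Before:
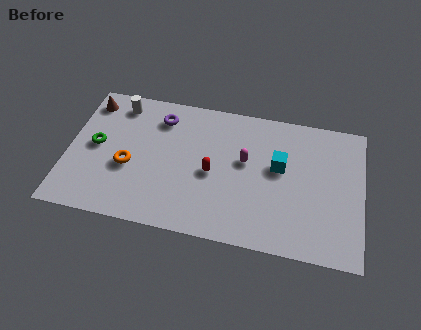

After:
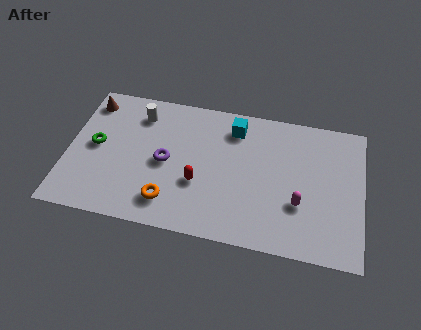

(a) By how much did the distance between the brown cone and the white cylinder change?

+1.0

The distance was about 1.4 in the first image and 2.4 in the second, so they moved 1.0 units further apart.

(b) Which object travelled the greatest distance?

the magenta capsule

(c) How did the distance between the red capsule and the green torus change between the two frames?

-0.5

They were about 5.5 units apart before and 5.0 after — 0.5 units closer together.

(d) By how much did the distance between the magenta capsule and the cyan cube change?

+3.3

They were about 1.6 units apart before and 4.9 after — 3.3 units further apart.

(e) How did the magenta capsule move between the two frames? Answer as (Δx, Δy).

(2.6, -1.9)

From the two frames, the magenta capsule sits at roughly (8.3, 4.6) before and (10.9, 2.7) after.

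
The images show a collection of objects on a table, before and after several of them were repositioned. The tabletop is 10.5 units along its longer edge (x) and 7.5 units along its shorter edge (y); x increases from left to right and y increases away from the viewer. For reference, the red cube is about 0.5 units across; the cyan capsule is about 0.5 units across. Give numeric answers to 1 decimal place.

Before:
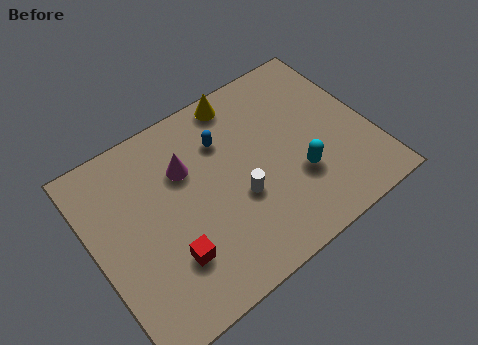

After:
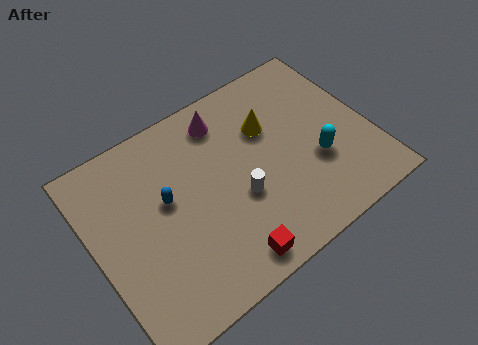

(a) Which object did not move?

the white cylinder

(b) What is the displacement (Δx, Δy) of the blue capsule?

(-2.4, -1.1)

From the two frames, the blue capsule sits at roughly (5.2, 5.4) before and (2.8, 4.3) after.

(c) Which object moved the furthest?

the blue capsule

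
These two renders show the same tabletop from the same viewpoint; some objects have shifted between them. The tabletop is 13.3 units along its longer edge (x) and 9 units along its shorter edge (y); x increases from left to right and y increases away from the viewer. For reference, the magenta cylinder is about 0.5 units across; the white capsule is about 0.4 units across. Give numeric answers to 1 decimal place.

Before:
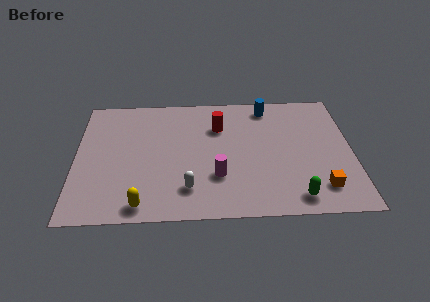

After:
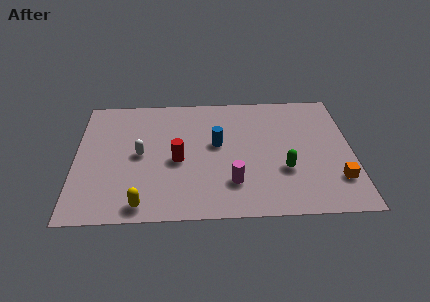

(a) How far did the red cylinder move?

3.1

From (6.9, 6.4) to (4.9, 4.0), the red cylinder covered √(2.0² + 2.4²) ≈ 3.1 units.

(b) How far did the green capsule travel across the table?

2.0

From (10.5, 1.2) to (10.0, 3.1), the green capsule covered √(0.5² + 1.9²) ≈ 2.0 units.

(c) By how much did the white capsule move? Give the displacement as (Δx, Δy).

(-2.3, 2.5)

The white capsule was at about (5.4, 2.0) and moved to about (3.1, 4.5).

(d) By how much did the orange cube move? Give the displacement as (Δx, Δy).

(0.8, 0.5)

The orange cube was at about (11.7, 1.8) and moved to about (12.5, 2.3).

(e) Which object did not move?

the yellow capsule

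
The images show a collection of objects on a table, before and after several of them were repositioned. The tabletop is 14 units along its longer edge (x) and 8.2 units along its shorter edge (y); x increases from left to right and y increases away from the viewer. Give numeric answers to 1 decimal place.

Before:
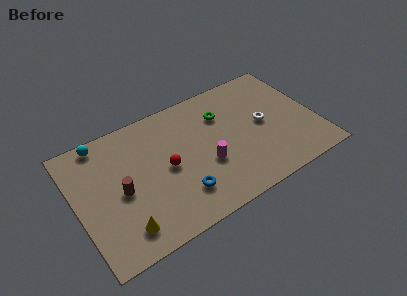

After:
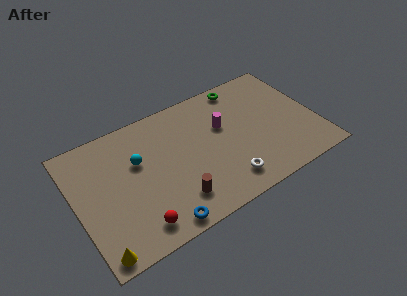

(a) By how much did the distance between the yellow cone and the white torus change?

-1.6

Before: roughly 9.1 units apart; after: 7.5. That's 1.6 units closer together.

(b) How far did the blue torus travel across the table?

1.8

The blue torus moved from about (5.7, 2.0) to (4.3, 0.8), a distance of √(1.4² + 1.2²) ≈ 1.8.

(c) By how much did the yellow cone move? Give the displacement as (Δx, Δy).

(-1.5, -0.7)

The yellow cone started near (2.3, 1.5) and ended near (0.8, 0.8).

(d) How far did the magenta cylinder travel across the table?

2.4

The magenta cylinder was near (7.4, 3.1) before and (8.7, 5.1) after, so it travelled √(1.3² + 2.0²) ≈ 2.4 units.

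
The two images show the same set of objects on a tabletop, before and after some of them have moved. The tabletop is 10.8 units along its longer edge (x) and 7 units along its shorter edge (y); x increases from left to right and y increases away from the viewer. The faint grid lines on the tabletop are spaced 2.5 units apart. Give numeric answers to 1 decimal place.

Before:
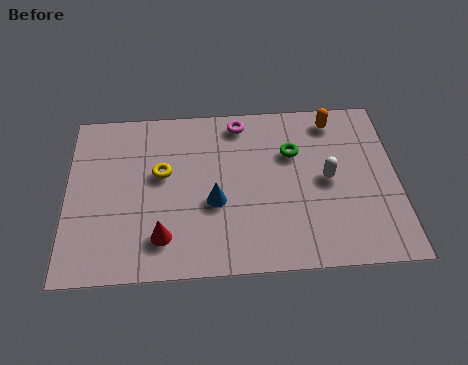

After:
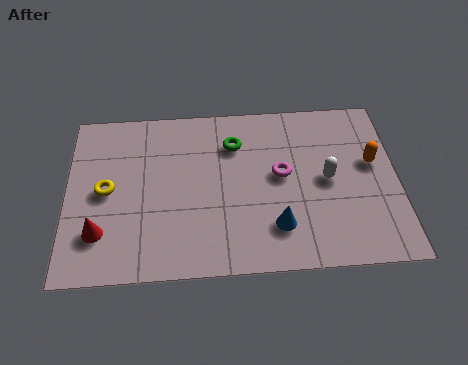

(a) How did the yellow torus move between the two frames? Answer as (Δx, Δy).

(-1.8, -0.6)

The yellow torus was at about (3.1, 4.1) and moved to about (1.3, 3.5).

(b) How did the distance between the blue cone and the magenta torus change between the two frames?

-1.3

Before: roughly 3.4 units apart; after: 2.1. That's 1.3 units closer together.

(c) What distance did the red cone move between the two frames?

2.0

The red cone was near (3.1, 1.5) before and (1.1, 1.8) after, so it travelled √(2.0² + 0.3²) ≈ 2.0 units.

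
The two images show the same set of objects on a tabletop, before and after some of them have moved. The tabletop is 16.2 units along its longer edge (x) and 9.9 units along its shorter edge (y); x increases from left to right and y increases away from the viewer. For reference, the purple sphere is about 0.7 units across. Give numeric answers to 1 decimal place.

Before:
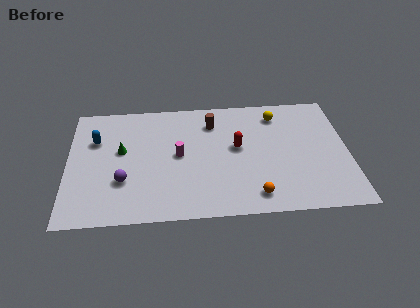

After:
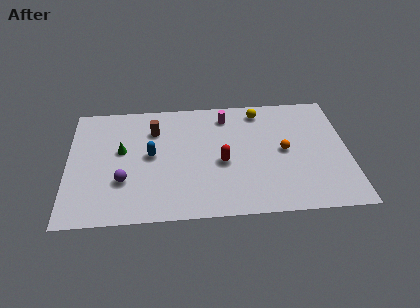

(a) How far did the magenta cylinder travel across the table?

4.2

The magenta cylinder moved from about (6.4, 5.1) to (9.2, 8.2), a distance of √(2.8² + 3.1²) ≈ 4.2.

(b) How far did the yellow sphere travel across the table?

1.1

The yellow sphere moved from about (12.2, 8.1) to (11.2, 8.5), a distance of √(1.0² + 0.4²) ≈ 1.1.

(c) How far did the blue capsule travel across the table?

3.5

The blue capsule was near (1.6, 6.7) before and (4.8, 5.2) after, so it travelled √(3.2² + 1.5²) ≈ 3.5 units.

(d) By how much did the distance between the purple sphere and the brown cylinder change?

-2.4

Before: roughly 6.9 units apart; after: 4.5. That's 2.4 units closer together.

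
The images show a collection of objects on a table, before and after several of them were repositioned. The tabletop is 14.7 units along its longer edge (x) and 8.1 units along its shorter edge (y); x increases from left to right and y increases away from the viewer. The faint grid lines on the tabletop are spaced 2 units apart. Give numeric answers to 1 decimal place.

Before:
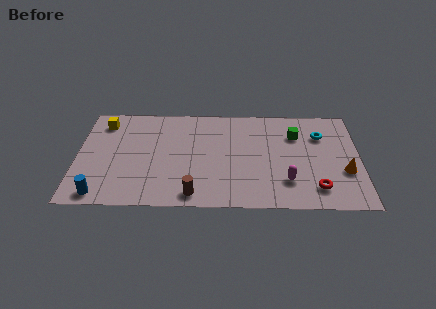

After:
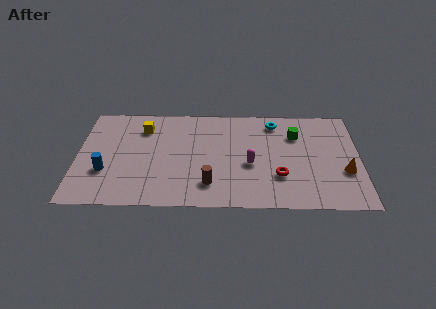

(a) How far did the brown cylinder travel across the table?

1.1

The brown cylinder moved from about (6.1, 1.0) to (6.9, 1.8), a distance of √(0.8² + 0.8²) ≈ 1.1.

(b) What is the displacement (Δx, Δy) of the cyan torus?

(-2.4, 1.0)

The cyan torus was at about (12.7, 5.8) and moved to about (10.3, 6.8).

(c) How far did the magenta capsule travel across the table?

2.3

From (10.9, 2.1) to (9.0, 3.4), the magenta capsule covered √(1.9² + 1.3²) ≈ 2.3 units.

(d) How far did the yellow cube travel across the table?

2.1

From (1.3, 6.6) to (3.4, 6.2), the yellow cube covered √(2.1² + 0.4²) ≈ 2.1 units.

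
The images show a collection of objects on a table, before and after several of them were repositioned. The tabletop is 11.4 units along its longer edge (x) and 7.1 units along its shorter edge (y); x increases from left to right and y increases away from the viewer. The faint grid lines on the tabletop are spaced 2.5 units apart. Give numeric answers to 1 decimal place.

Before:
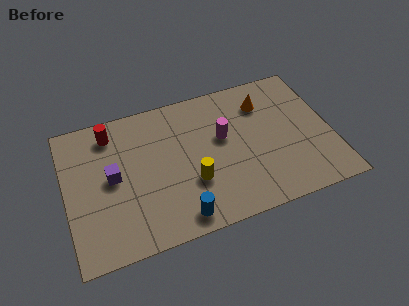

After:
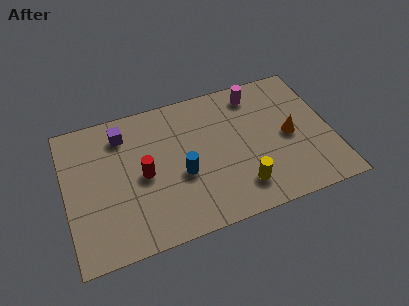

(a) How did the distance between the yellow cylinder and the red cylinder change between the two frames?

-0.3

Before: roughly 4.7 units apart; after: 4.4. That's 0.3 units closer together.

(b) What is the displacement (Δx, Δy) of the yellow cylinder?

(2.0, -0.9)

The yellow cylinder was at about (5.3, 2.4) and moved to about (7.3, 1.5).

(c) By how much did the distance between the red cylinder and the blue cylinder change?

-3.9

Before: roughly 5.6 units apart; after: 1.7. That's 3.9 units closer together.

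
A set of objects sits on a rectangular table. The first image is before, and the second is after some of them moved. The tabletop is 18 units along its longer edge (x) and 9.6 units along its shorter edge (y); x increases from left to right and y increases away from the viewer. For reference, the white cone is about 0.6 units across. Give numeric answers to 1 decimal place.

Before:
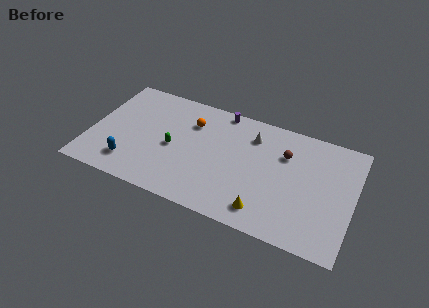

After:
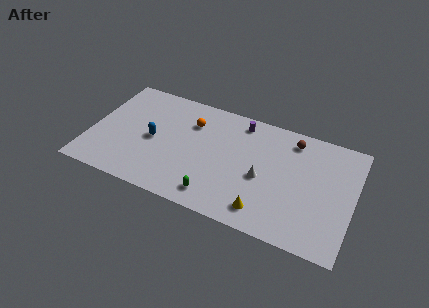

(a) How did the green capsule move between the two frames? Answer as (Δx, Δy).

(3.3, -2.9)

From the two frames, the green capsule sits at roughly (5.7, 4.4) before and (9.0, 1.5) after.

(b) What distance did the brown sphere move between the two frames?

1.5

The brown sphere moved from about (13.2, 6.7) to (13.6, 8.1), a distance of √(0.4² + 1.4²) ≈ 1.5.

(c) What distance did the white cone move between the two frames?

3.4

The white cone was near (10.9, 7.4) before and (11.9, 4.2) after, so it travelled √(1.0² + 3.2²) ≈ 3.4 units.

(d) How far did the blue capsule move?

2.9

The blue capsule was near (3.0, 2.0) before and (4.3, 4.6) after, so it travelled √(1.3² + 2.6²) ≈ 2.9 units.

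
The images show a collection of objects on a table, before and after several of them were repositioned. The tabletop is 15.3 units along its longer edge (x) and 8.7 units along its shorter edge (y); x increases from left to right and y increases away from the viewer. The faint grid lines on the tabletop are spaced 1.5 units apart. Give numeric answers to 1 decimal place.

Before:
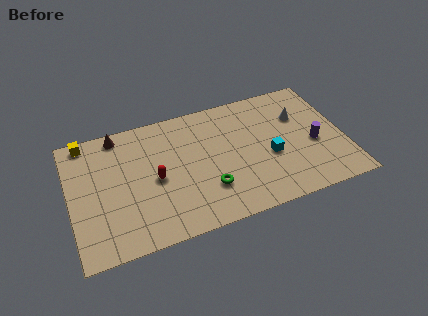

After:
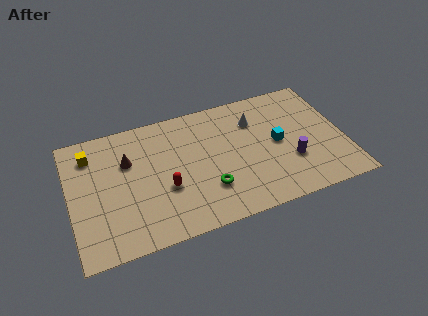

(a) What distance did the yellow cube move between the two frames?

1.0

The yellow cube moved from about (1.1, 7.9) to (1.3, 6.9), a distance of √(0.2² + 1.0²) ≈ 1.0.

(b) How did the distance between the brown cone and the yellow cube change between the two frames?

+0.5

The distance was about 1.8 in the first image and 2.3 in the second, so they moved 0.5 units further apart.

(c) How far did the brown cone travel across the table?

2.0

From (2.9, 7.8) to (3.3, 5.8), the brown cone covered √(0.4² + 2.0²) ≈ 2.0 units.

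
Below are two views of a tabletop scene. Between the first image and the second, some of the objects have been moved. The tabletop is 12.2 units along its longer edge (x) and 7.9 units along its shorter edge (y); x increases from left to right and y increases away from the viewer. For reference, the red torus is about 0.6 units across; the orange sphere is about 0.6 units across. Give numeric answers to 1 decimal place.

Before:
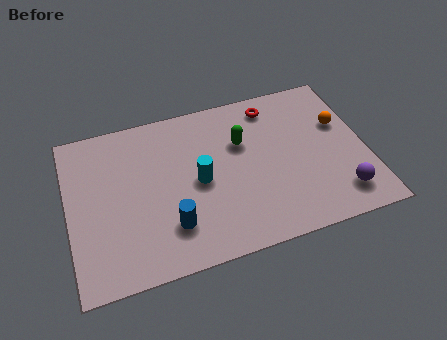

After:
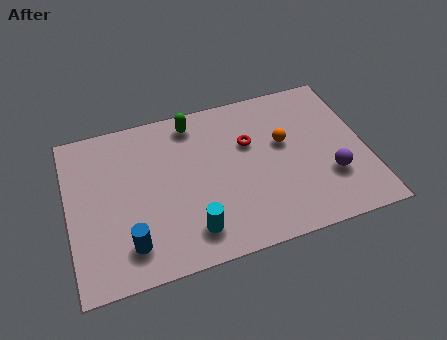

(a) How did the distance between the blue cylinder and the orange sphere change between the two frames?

-0.6

Before: roughly 7.9 units apart; after: 7.3. That's 0.6 units closer together.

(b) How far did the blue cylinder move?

1.7

From (4.0, 2.0) to (2.3, 1.6), the blue cylinder covered √(1.7² + 0.4²) ≈ 1.7 units.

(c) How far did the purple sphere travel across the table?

1.0

From (10.9, 1.5) to (10.6, 2.5), the purple sphere covered √(0.3² + 1.0²) ≈ 1.0 units.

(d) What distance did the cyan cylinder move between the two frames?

2.4

The cyan cylinder was near (5.3, 3.8) before and (4.8, 1.5) after, so it travelled √(0.5² + 2.3²) ≈ 2.4 units.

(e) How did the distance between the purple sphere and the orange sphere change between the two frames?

-0.7

Before: roughly 3.5 units apart; after: 2.8. That's 0.7 units closer together.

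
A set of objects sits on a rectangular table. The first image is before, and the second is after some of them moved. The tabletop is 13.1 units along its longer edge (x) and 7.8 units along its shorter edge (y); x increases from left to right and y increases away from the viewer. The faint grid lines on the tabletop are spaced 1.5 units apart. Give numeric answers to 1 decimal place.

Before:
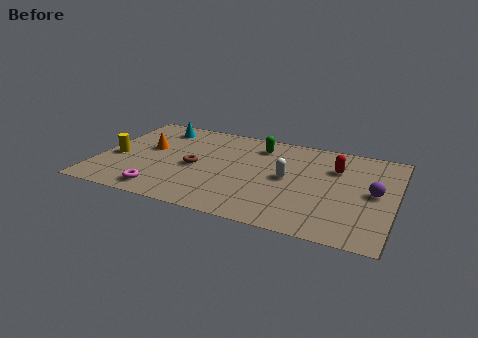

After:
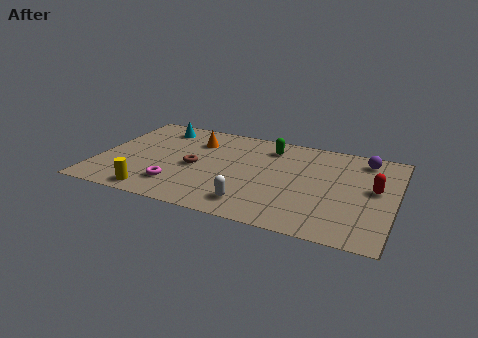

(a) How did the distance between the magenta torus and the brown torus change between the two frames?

-0.9

The distance was about 2.8 in the first image and 1.9 in the second, so they moved 0.9 units closer together.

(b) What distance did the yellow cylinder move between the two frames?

3.1

The yellow cylinder was near (0.8, 3.3) before and (2.8, 0.9) after, so it travelled √(2.0² + 2.4²) ≈ 3.1 units.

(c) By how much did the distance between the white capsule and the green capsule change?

+2.2

Before: roughly 2.7 units apart; after: 4.9. That's 2.2 units further apart.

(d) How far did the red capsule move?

2.2

From (10.4, 5.5) to (12.2, 4.3), the red capsule covered √(1.8² + 1.2²) ≈ 2.2 units.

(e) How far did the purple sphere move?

2.7

The purple sphere was near (12.2, 4.0) before and (11.6, 6.6) after, so it travelled √(0.6² + 2.6²) ≈ 2.7 units.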